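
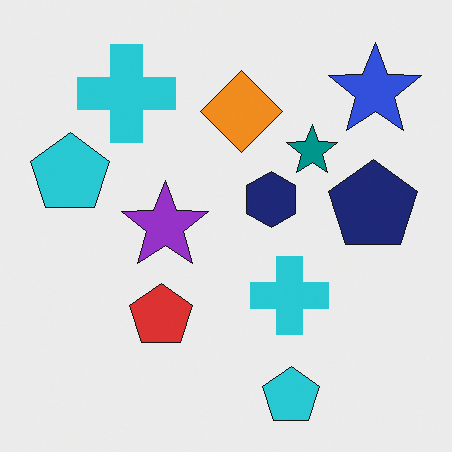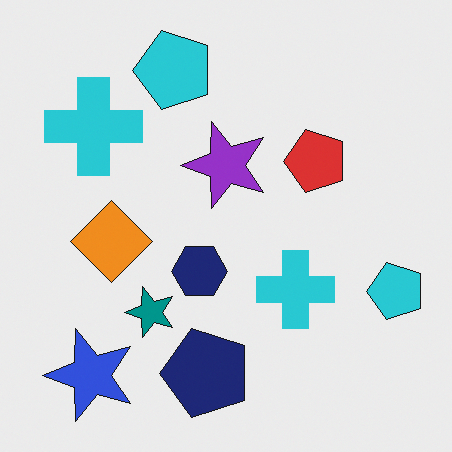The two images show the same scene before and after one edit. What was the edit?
The image was transposed (reflected across the top-left ↔ bottom-right diagonal).

Shapes have swapped their row and column positions — what was in the top-right is now in the bottom-left — a diagonal reflection.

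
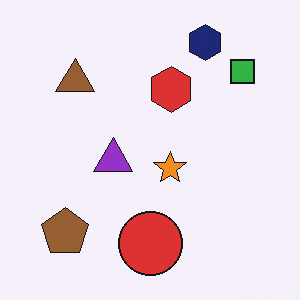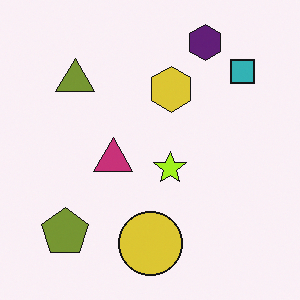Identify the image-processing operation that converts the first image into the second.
The image was hue-shifted slightly.

Every shape's color has rotated by the same amount around the hue wheel — a uniform hue shift.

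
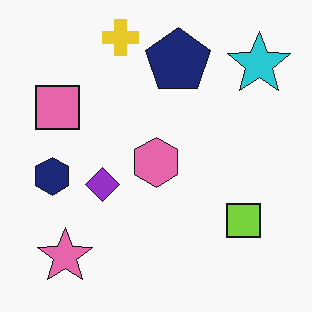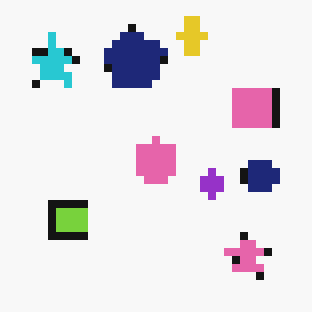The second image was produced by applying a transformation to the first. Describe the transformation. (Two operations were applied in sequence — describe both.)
This is the original image pixelated into visible square blocks, then flipped horizontally (left ↔ right).

Shapes are reduced to large square blocks; fine edges and outlines are lost — a downscale-then-upscale (mosaic) effect. The navy hexagon is in the left of the first image and the right of the second — shapes on opposite sides of the vertical midline have swapped in a mirror flip.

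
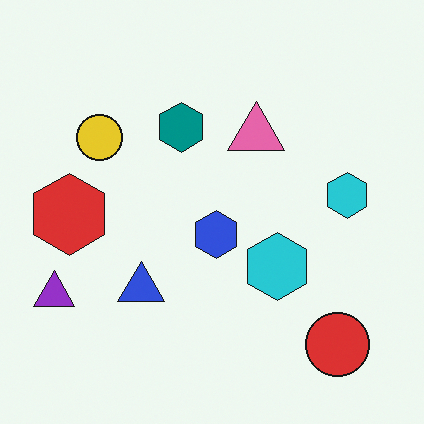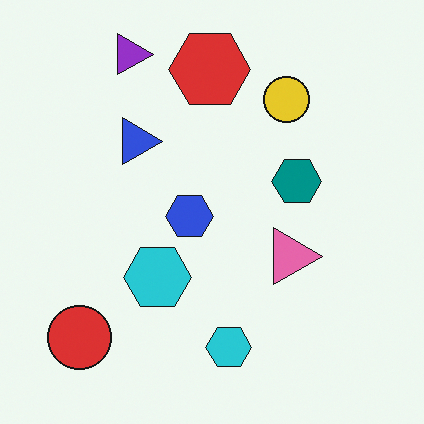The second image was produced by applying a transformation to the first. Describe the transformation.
The image was rotated 90° clockwise.

The red circle sits in the bottom-right of the first image and the bottom-left of the second — consistent with a whole-image 90° clockwise rotation.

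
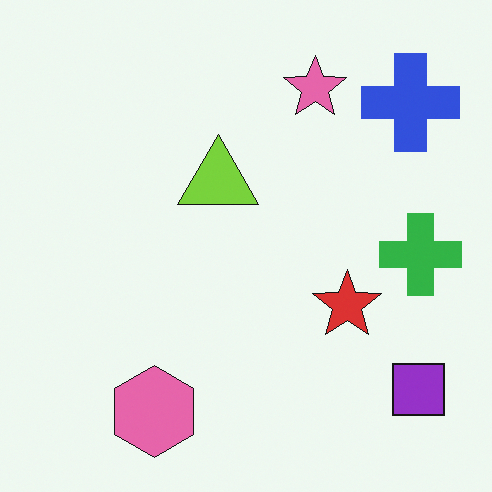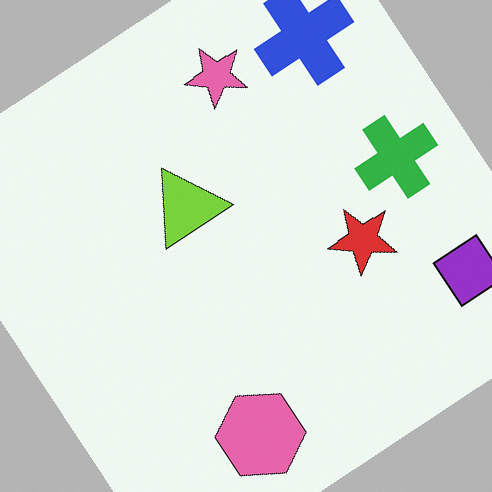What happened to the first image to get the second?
This is the original image rotated counter-clockwise by a large amount — several tens of degrees.

Every shape is tilted by the same angle and the image corners show triangular fill wedges — a whole-image rotation by a non-right angle.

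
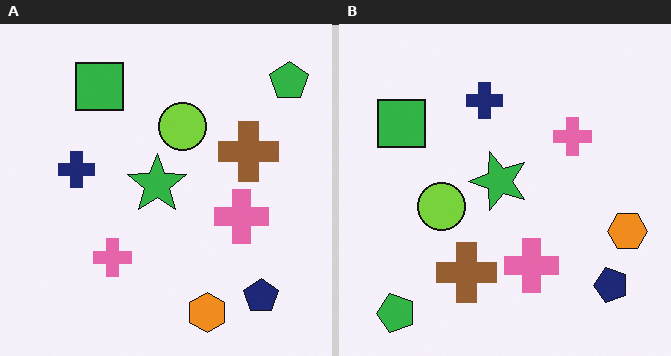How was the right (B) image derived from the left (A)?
The right (B) image is the left (A) transposed (reflected across the top-left ↔ bottom-right diagonal).

Shapes have swapped their row and column positions — what was in the top-right is now in the bottom-left — a diagonal reflection.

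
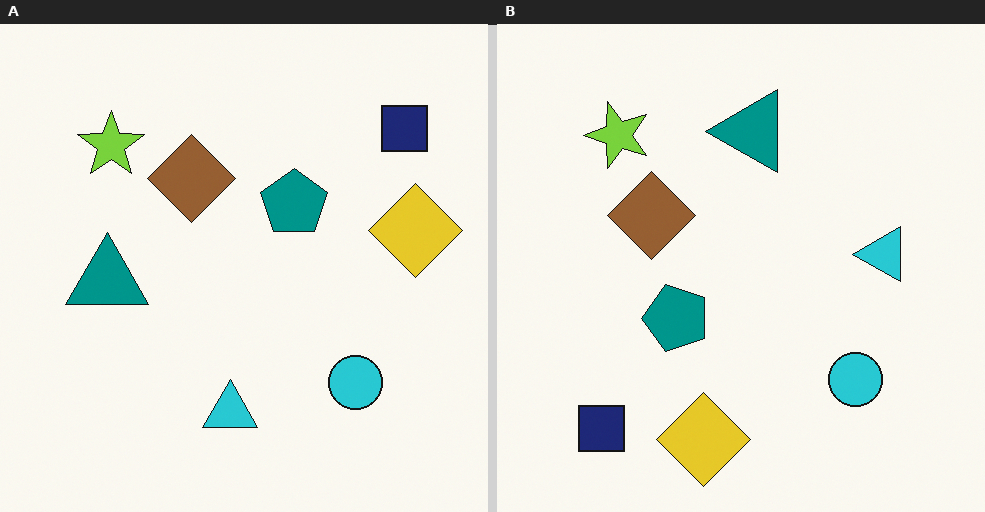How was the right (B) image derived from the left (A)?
The transformation is: transposed (reflected across the top-left ↔ bottom-right diagonal).

Shapes have swapped their row and column positions — what was in the top-right is now in the bottom-left — a diagonal reflection.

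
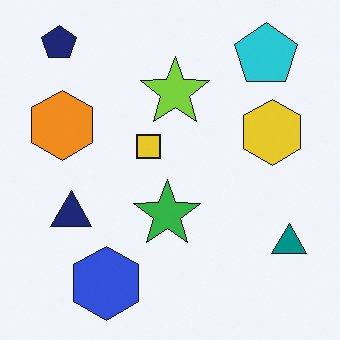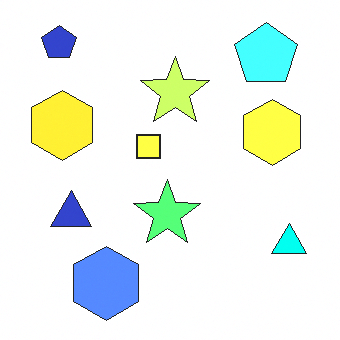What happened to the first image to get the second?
This is the original image substantially brightened.

Every pixel — background and shapes alike — is uniformly brightened.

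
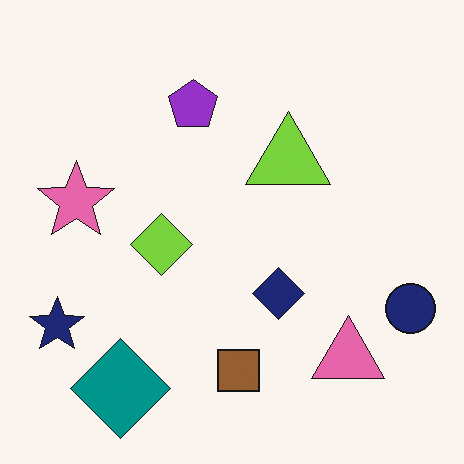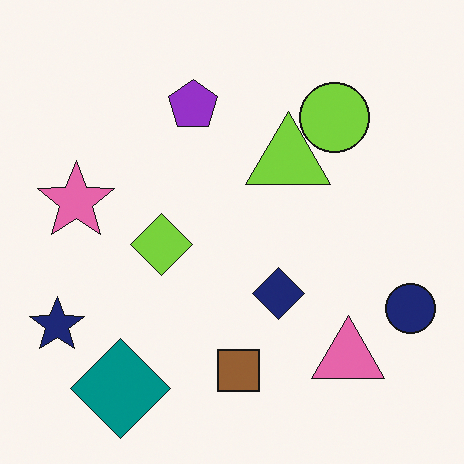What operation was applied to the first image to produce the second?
It was overlaid with an additional lime circle.

A lime circle appears in the second image that is absent from the first.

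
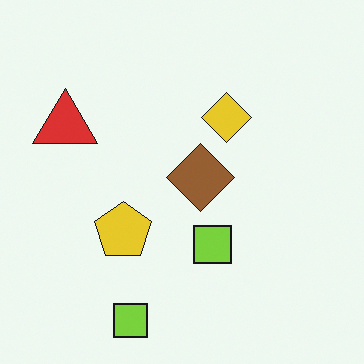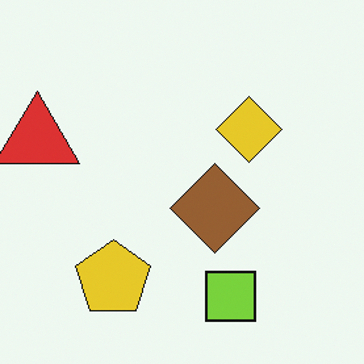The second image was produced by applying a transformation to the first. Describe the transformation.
The second image is the first cropped slightly and scaled back up.

The visible shapes are larger and the field of view is narrower; shapes near the original edges may be partly or wholly outside the frame — a crop-and-rescale.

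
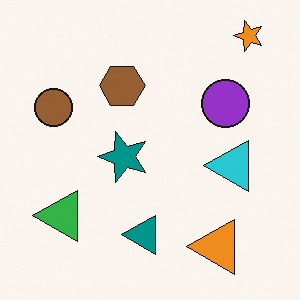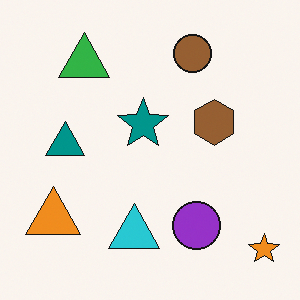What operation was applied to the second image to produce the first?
The first image is the second rotated 90° counter-clockwise.

The orange star sits in the bottom-right of the second image and the top-right of the first — consistent with a whole-image 90° counter-clockwise rotation.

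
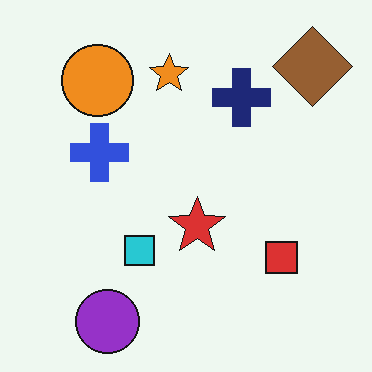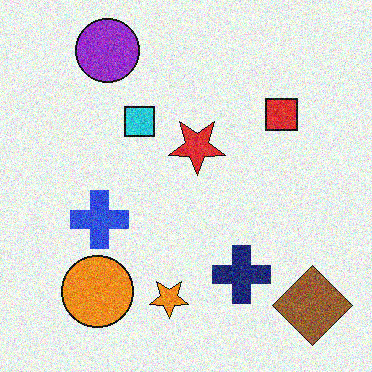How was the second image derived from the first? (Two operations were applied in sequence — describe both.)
This is the original image flipped vertically (top ↔ bottom), then degraded with visible gaussian noise.

The purple circle is in the bottom-left of the first image and the top-left of the second — shapes on opposite sides of the horizontal midline have swapped in a mirror flip. Random speckle covers the whole image, including the flat background.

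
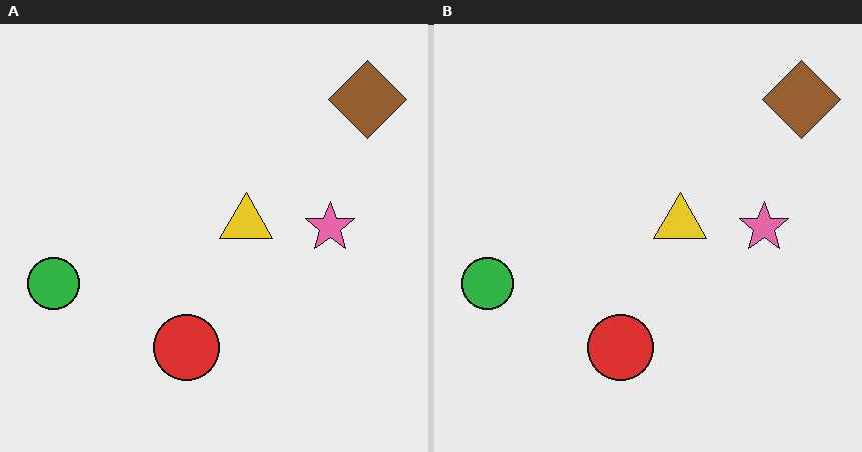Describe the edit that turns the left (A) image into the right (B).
It was given moderate JPEG compression.

Blocky 8×8 compression artifacts appear around shape edges and the flat background shows ringing — characteristic JPEG degradation.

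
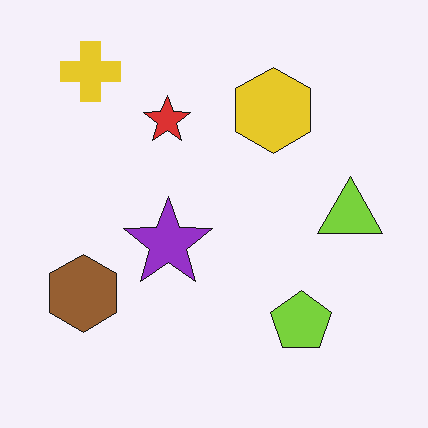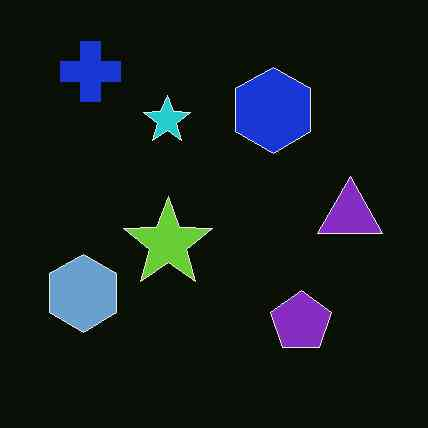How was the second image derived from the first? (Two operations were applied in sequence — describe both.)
Color-inverted (negative), then JPEG-compressed with visible artifacts.

The light background has become dark and every shape's color is its complement — a photographic negative. Blocky 8×8 compression artifacts appear around shape edges and the flat background shows ringing — characteristic JPEG degradation.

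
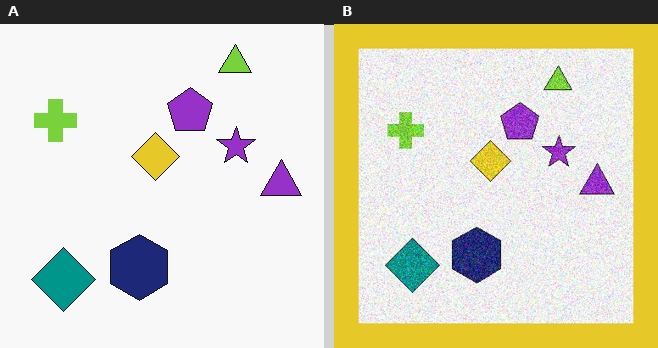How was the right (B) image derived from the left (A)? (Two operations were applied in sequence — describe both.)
The image was degraded with heavy additive noise, then framed with a yellow border.

Random speckle covers the whole image, including the flat background. A solid yellow frame runs around the edge of the right (B) image, with the content slightly shrunk inside it.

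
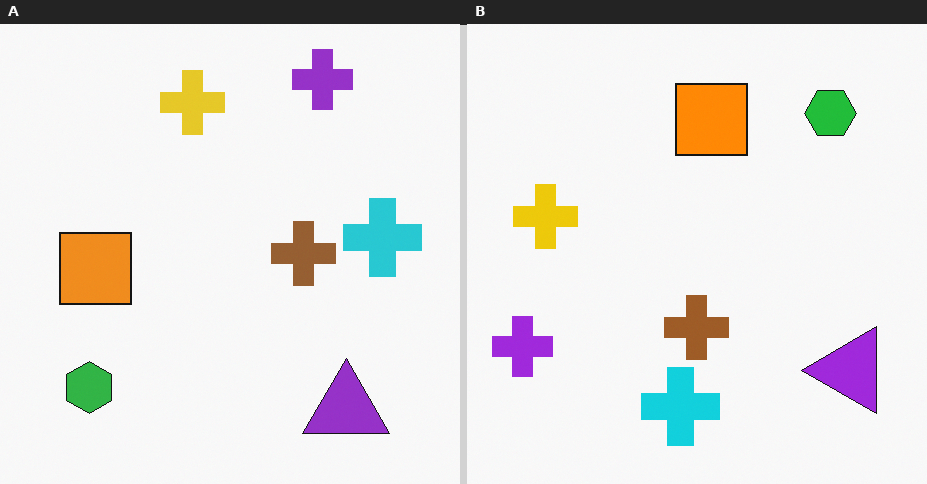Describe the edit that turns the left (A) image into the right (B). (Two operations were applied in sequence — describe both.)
Transposed (reflected across the top-left ↔ bottom-right diagonal), then slightly oversaturated.

Shapes have swapped their row and column positions — what was in the top-right is now in the bottom-left — a diagonal reflection. All colors are more vivid — a global saturation change.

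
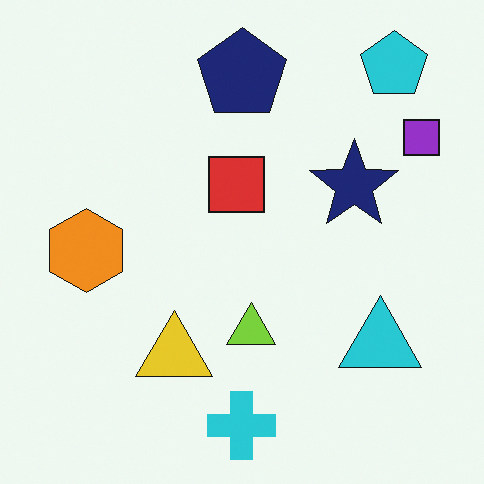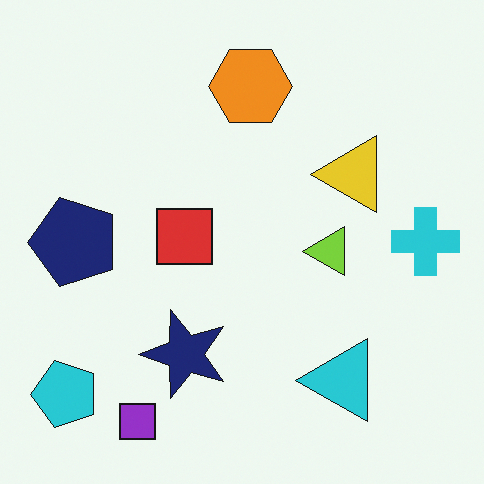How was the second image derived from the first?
The second image is the first transposed (reflected across the top-left ↔ bottom-right diagonal).

Shapes have swapped their row and column positions — what was in the top-right is now in the bottom-left — a diagonal reflection.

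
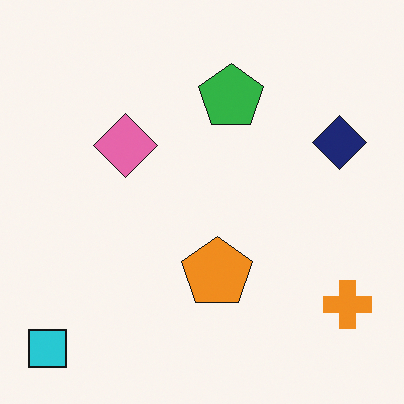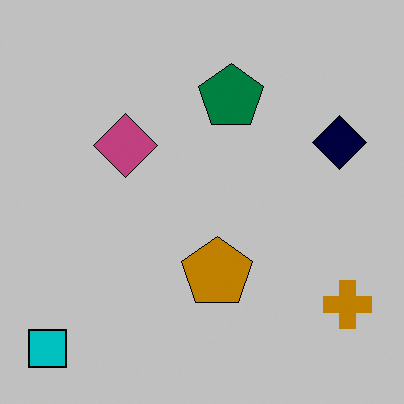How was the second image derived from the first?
This is the original image aggressively posterized.

Each flat color has snapped to a coarser quantized level — most visibly, the near-white background has dropped to a flat grey.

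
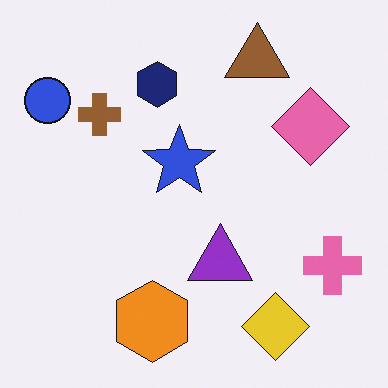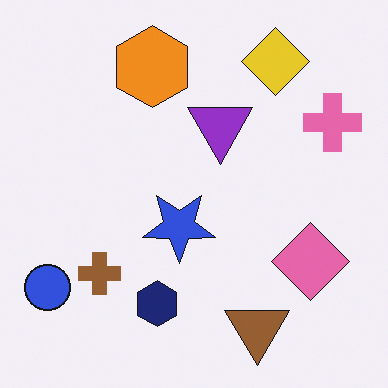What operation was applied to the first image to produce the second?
Flipped vertically (top ↔ bottom).

The brown triangle is in the top of the first image and the bottom of the second — shapes on opposite sides of the horizontal midline have swapped in a mirror flip.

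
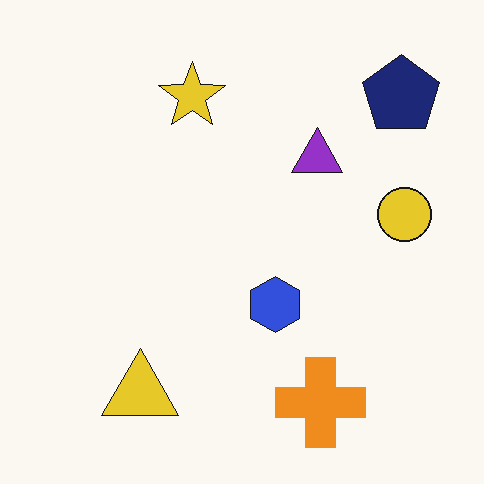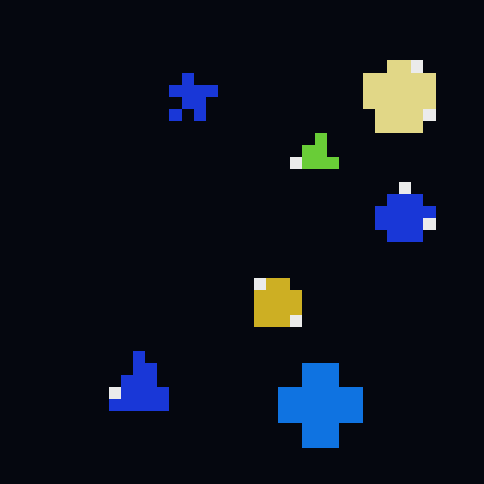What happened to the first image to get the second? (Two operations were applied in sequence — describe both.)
Coarsely pixelated, then color-inverted (negative).

Shapes are reduced to large square blocks; fine edges and outlines are lost — a downscale-then-upscale (mosaic) effect. The light background has become dark and every shape's color is its complement — a photographic negative.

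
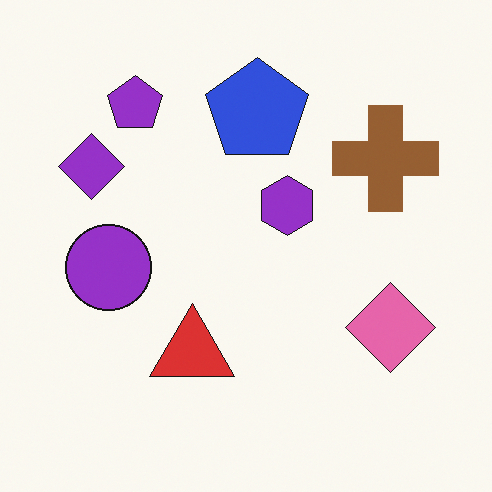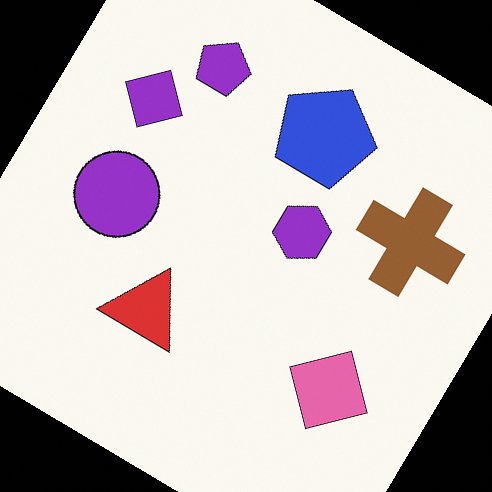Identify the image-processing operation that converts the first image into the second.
This is the original image rotated clockwise by a large amount — several tens of degrees.

Every shape is tilted by the same angle and the image corners show triangular fill wedges — a whole-image rotation by a non-right angle.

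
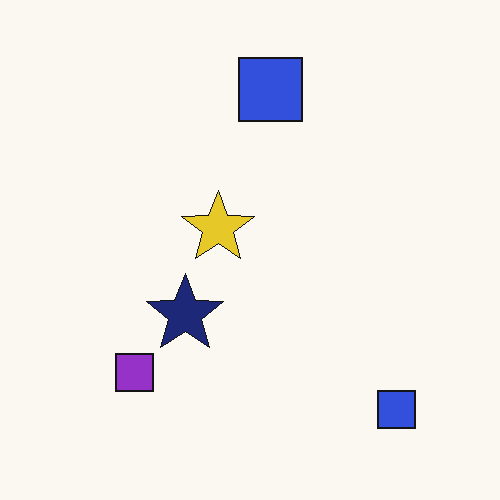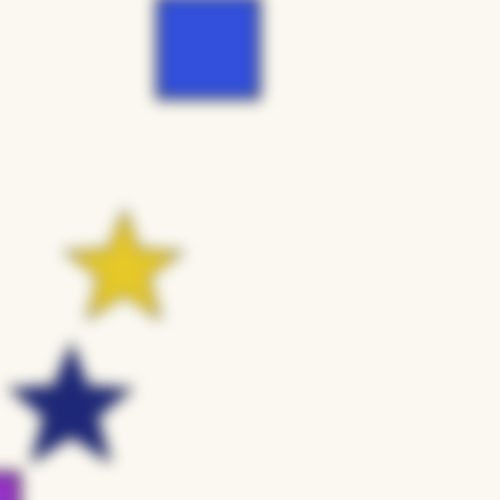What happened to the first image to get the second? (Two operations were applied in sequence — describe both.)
It was moderately blurred, then cropped slightly and scaled back up.

Shape edges and outlines are uniformly softened across the whole image. The visible shapes are larger and the field of view is narrower; shapes near the original edges may be partly or wholly outside the frame — a crop-and-rescale.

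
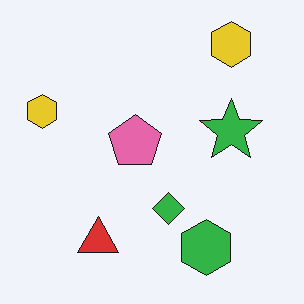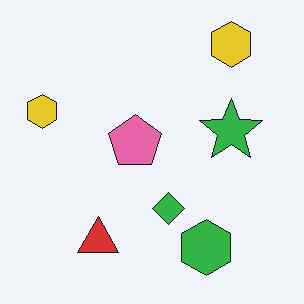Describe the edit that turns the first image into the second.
Given moderate JPEG compression.

Blocky 8×8 compression artifacts appear around shape edges and the flat background shows ringing — characteristic JPEG degradation.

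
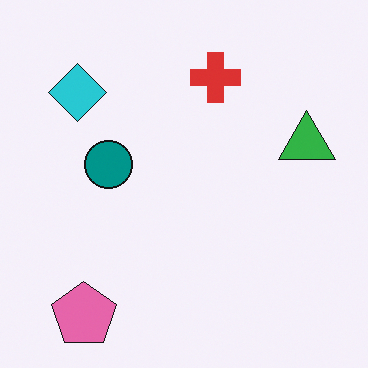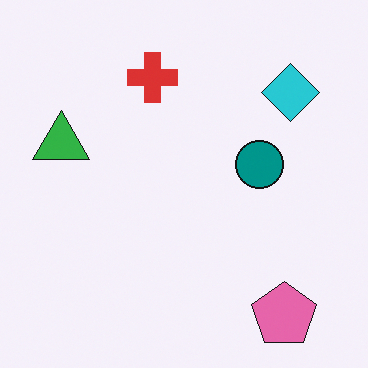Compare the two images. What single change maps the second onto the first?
The transformation is: flipped horizontally (left ↔ right).

The green triangle is in the left of the second image and the right of the first — shapes on opposite sides of the vertical midline have swapped in a mirror flip.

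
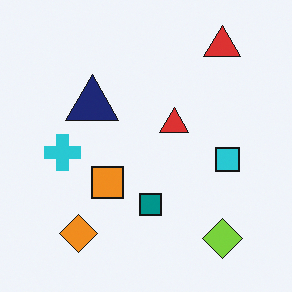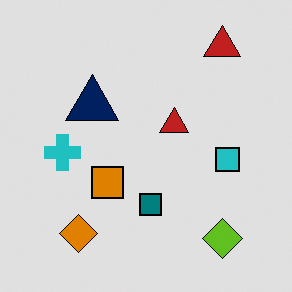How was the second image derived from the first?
The transformation is: moderately posterized.

Each flat color has snapped to a coarser quantized level — most visibly, the near-white background has dropped to a flat grey.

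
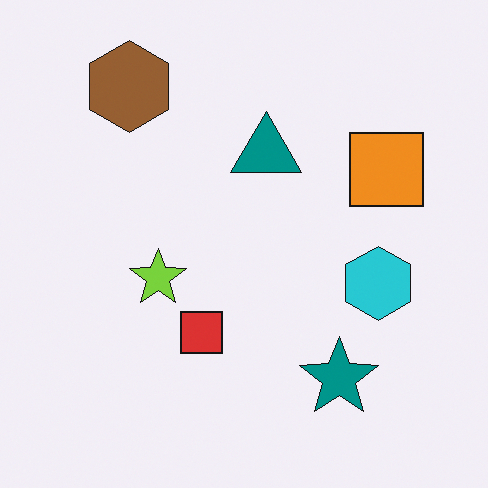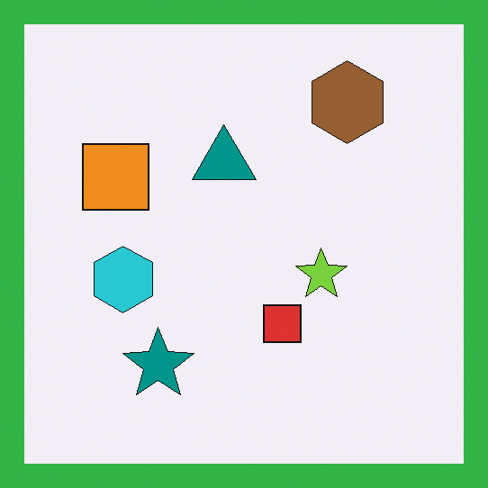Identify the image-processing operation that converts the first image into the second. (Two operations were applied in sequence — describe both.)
The second image is the first flipped horizontally (left ↔ right), then framed with a green border.

The orange square is in the right of the first image and the left of the second — shapes on opposite sides of the vertical midline have swapped in a mirror flip. A solid green frame runs around the edge of the second image, with the content slightly shrunk inside it.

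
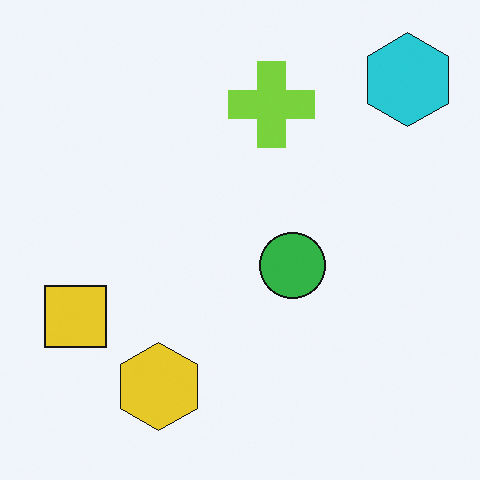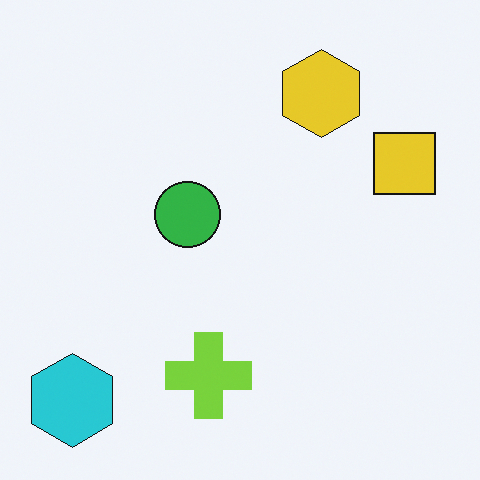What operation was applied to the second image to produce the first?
This is the original image rotated 180°.

The cyan hexagon sits in the bottom-left of the second image and the top-right of the first — consistent with a whole-image 180° rotation.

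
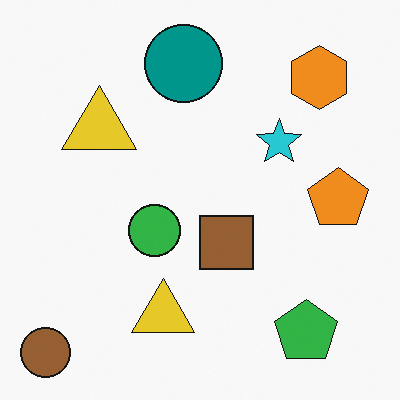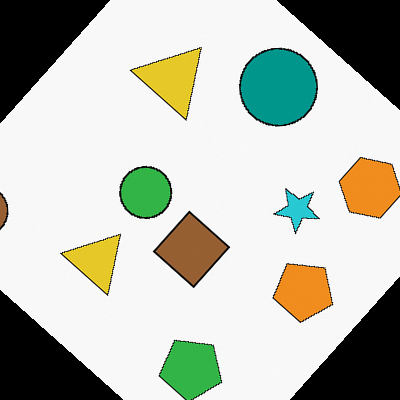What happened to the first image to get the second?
Rotated clockwise by a large amount — several tens of degrees.

Every shape is tilted by the same angle and the image corners show triangular fill wedges — a whole-image rotation by a non-right angle.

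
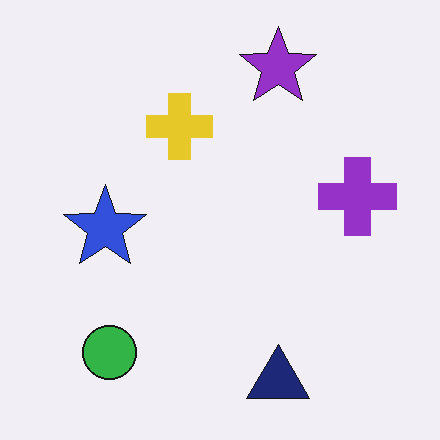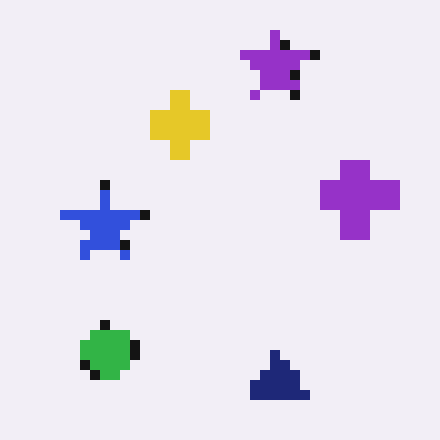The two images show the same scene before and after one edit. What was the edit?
The transformation is: coarsely pixelated.

Shapes are reduced to large square blocks; fine edges and outlines are lost — a downscale-then-upscale (mosaic) effect.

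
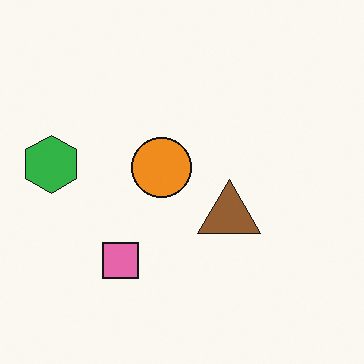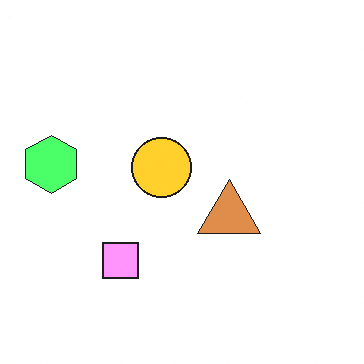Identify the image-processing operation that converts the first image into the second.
The transformation is: noticeably brightened.

Every pixel — background and shapes alike — is uniformly brightened.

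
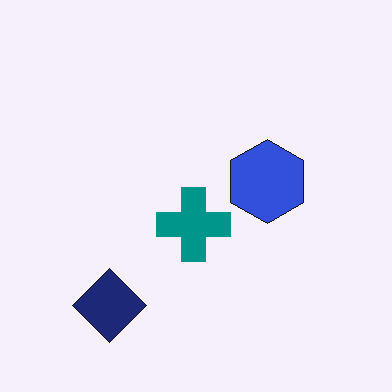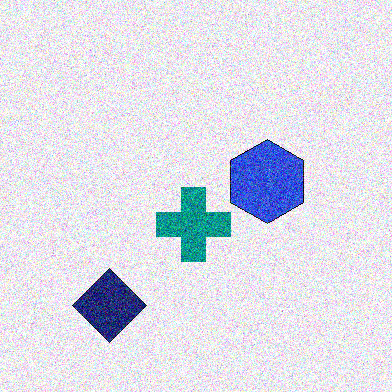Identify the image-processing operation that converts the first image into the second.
The transformation is: degraded with strong gaussian noise.

Random speckle covers the whole image, including the flat background.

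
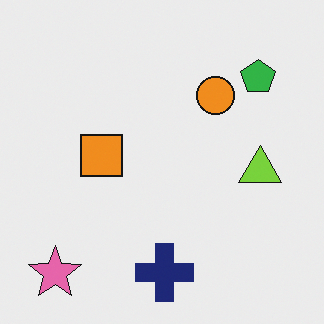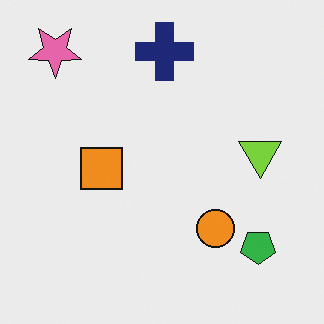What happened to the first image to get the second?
Flipped vertically (top ↔ bottom).

The pink star is in the bottom-left of the first image and the top-left of the second — shapes on opposite sides of the horizontal midline have swapped in a mirror flip.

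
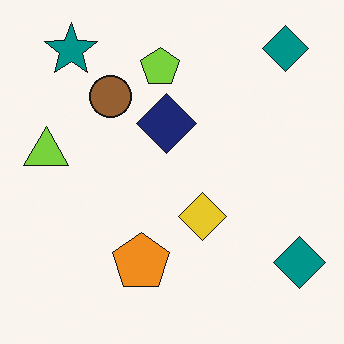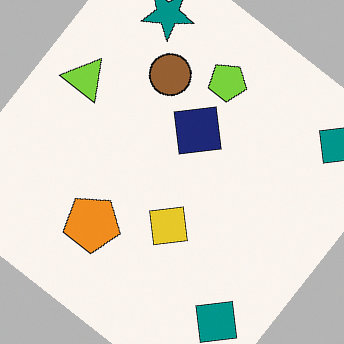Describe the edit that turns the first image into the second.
This is the original image rotated clockwise by a large amount — several tens of degrees.

Every shape is tilted by the same angle and the image corners show triangular fill wedges — a whole-image rotation by a non-right angle.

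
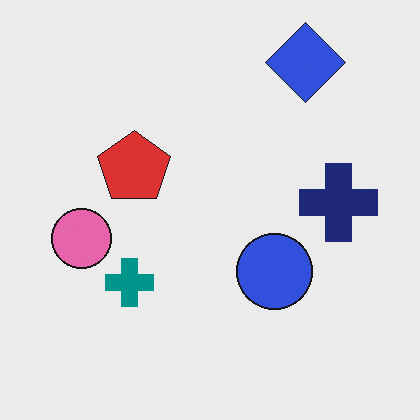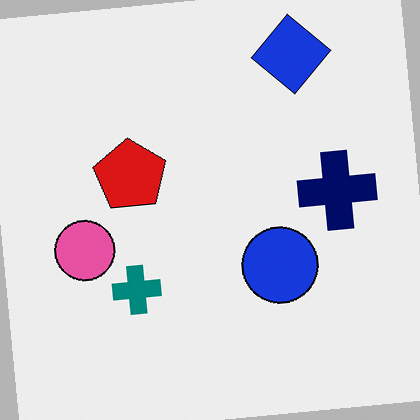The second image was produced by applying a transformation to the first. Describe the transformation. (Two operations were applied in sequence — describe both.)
The transformation is: given slightly increased contrast, then rotated counter-clockwise by a slight angle.

Tones are pushed away from mid-grey across the whole image — a global contrast change. Every shape is tilted by the same angle and the image corners show triangular fill wedges — a whole-image rotation by a non-right angle.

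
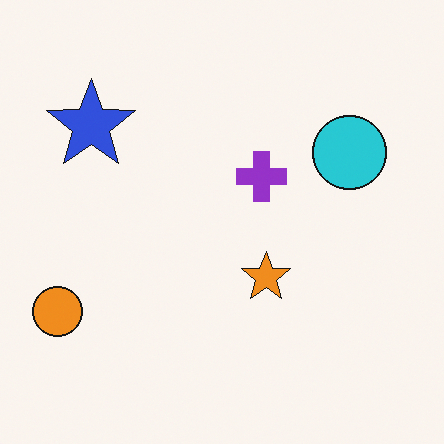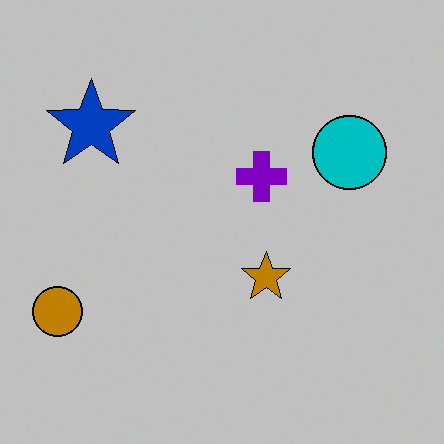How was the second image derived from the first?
Heavily posterized to just a handful of flat colors.

Each flat color has snapped to a coarser quantized level — most visibly, the near-white background has dropped to a flat grey.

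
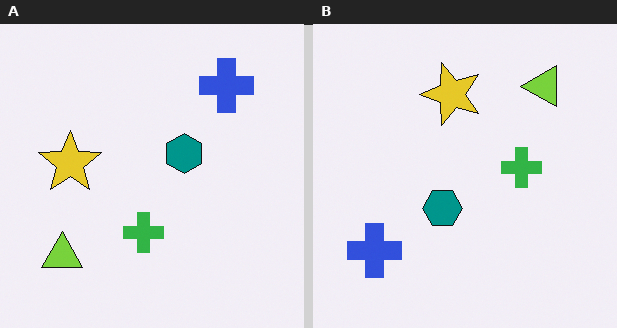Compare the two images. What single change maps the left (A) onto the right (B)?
Transposed (reflected across the top-left ↔ bottom-right diagonal).

Shapes have swapped their row and column positions — what was in the top-right is now in the bottom-left — a diagonal reflection.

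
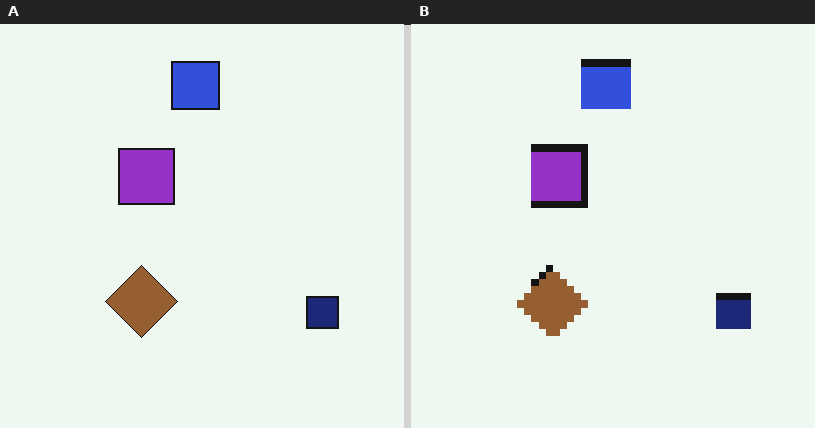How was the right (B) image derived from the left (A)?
This is the original image moderately pixelated.

Shapes are reduced to large square blocks; fine edges and outlines are lost — a downscale-then-upscale (mosaic) effect.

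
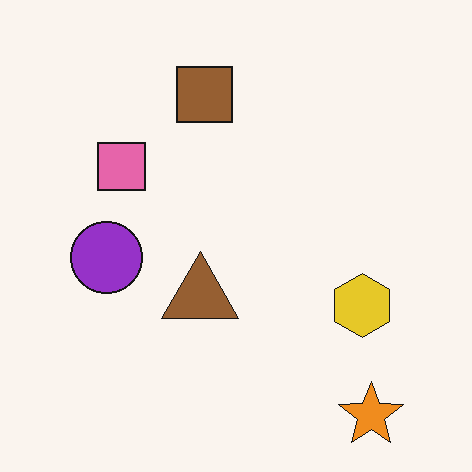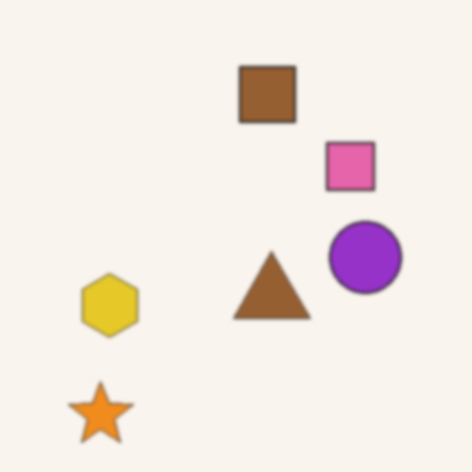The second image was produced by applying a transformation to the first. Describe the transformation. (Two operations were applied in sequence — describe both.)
The transformation is: flipped horizontally (left ↔ right), then slightly softened.

The orange star is in the bottom-right of the first image and the bottom-left of the second — shapes on opposite sides of the vertical midline have swapped in a mirror flip. Shape edges and outlines are uniformly softened across the whole image.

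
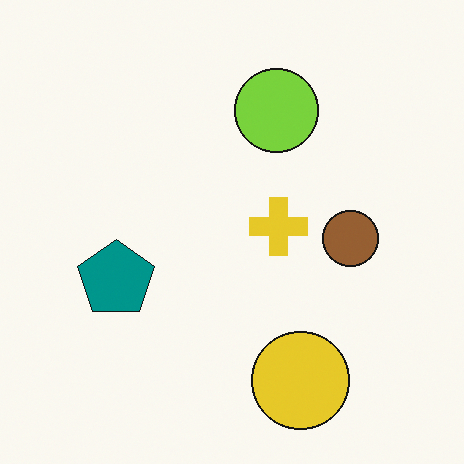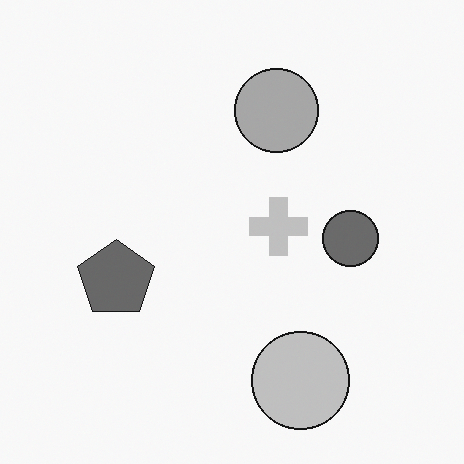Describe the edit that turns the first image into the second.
The second image is the first converted to grayscale.

All color is removed — every shape is now a shade of grey.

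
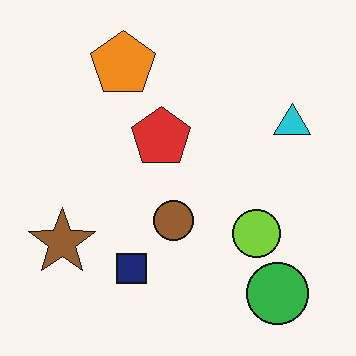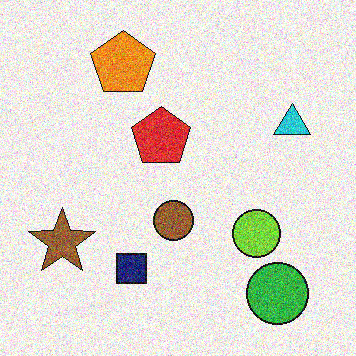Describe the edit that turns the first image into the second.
The image was degraded with a thick layer of grain.

Random speckle covers the whole image, including the flat background.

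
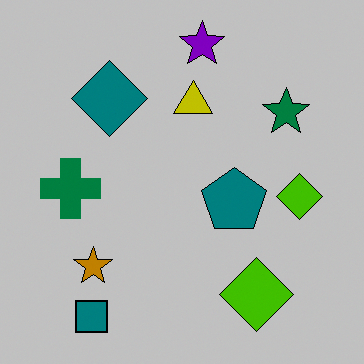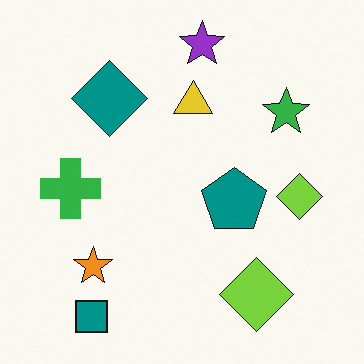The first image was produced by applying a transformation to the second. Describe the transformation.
The image was aggressively posterized.

Each flat color has snapped to a coarser quantized level — most visibly, the near-white background has dropped to a flat grey.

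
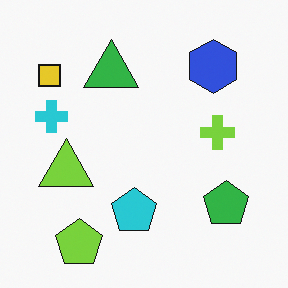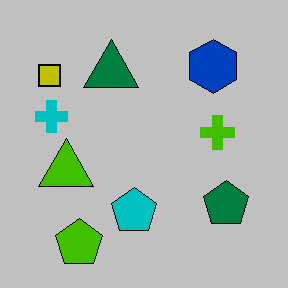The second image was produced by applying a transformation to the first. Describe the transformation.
The image was aggressively posterized.

Each flat color has snapped to a coarser quantized level — most visibly, the near-white background has dropped to a flat grey.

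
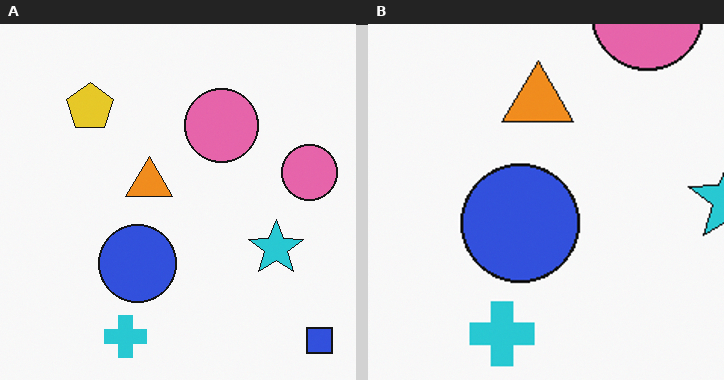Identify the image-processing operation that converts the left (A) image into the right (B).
This is the original image cropped slightly and scaled back up.

The visible shapes are larger and the field of view is narrower; shapes near the original edges may be partly or wholly outside the frame — a crop-and-rescale.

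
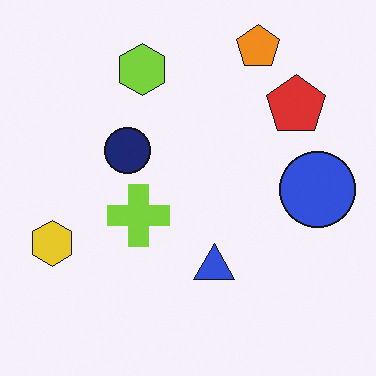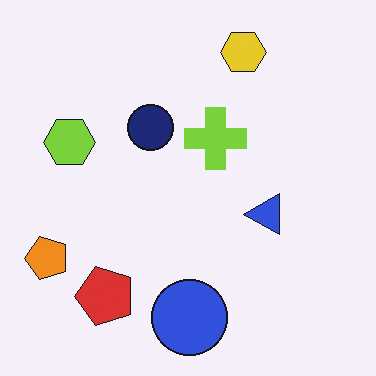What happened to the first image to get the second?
Transposed (reflected across the top-left ↔ bottom-right diagonal).

Shapes have swapped their row and column positions — what was in the top-right is now in the bottom-left — a diagonal reflection.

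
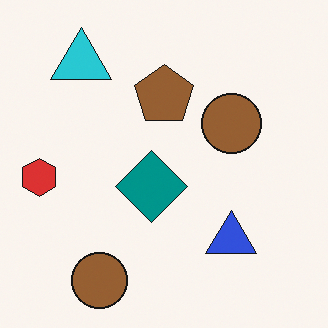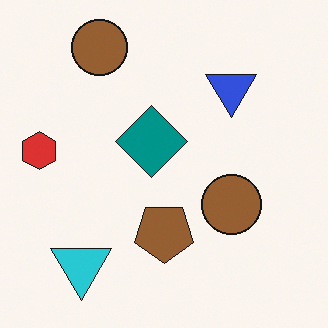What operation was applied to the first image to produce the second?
The transformation is: flipped vertically (top ↔ bottom).

The cyan triangle is in the top-left of the first image and the bottom-left of the second — shapes on opposite sides of the horizontal midline have swapped in a mirror flip.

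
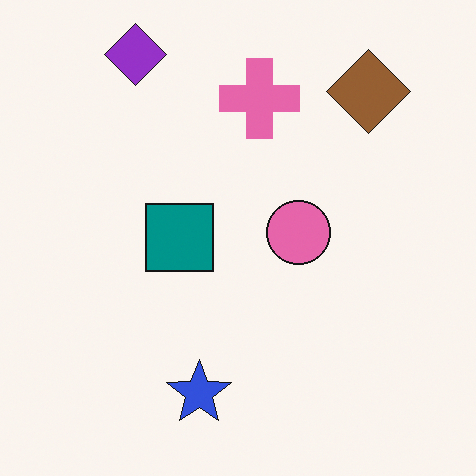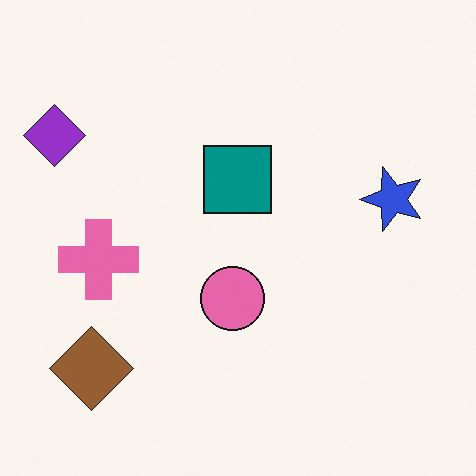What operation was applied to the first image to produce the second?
This is the original image transposed (reflected across the top-left ↔ bottom-right diagonal).

Shapes have swapped their row and column positions — what was in the top-right is now in the bottom-left — a diagonal reflection.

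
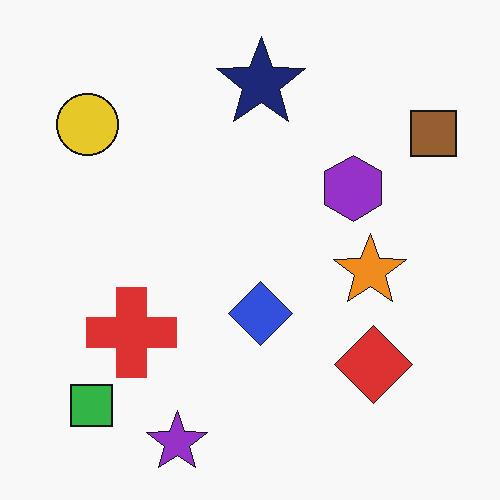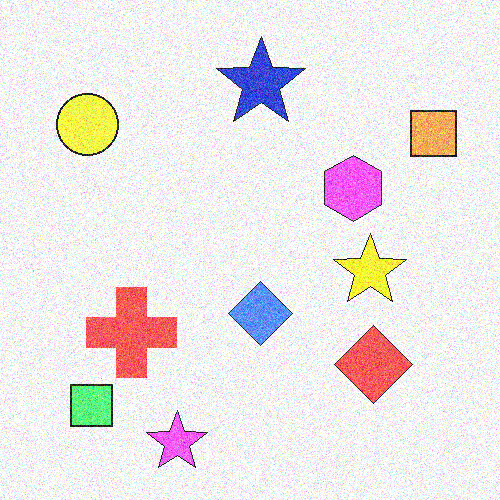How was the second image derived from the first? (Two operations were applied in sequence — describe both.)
It was brightened a lot, then degraded with a thick layer of grain.

Every pixel — background and shapes alike — is uniformly brightened. Random speckle covers the whole image, including the flat background.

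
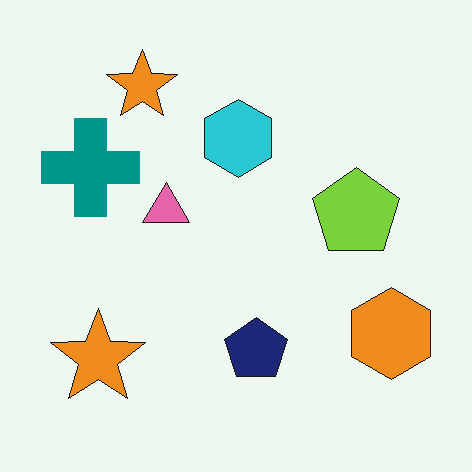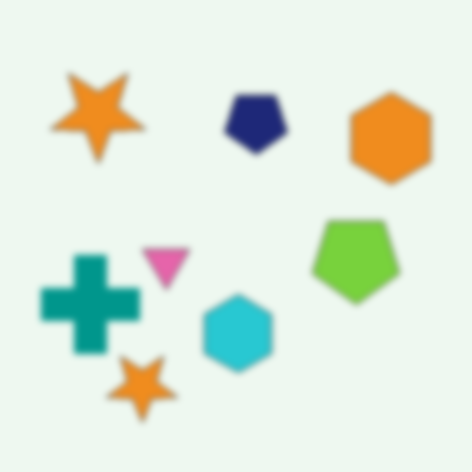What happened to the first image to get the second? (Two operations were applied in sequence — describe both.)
This is the original image moderately blurred, then flipped vertically (top ↔ bottom).

Shape edges and outlines are uniformly softened across the whole image. The navy pentagon is in the bottom of the first image and the top of the second — shapes on opposite sides of the horizontal midline have swapped in a mirror flip.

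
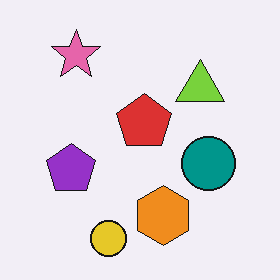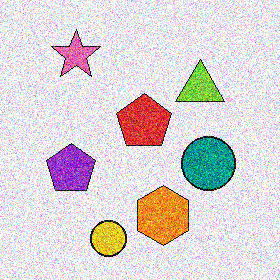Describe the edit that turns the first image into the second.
The transformation is: degraded with a thick layer of grain.

Random speckle covers the whole image, including the flat background.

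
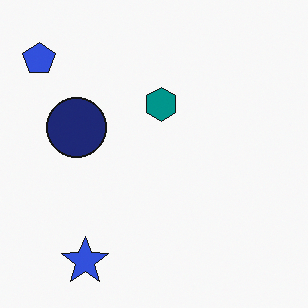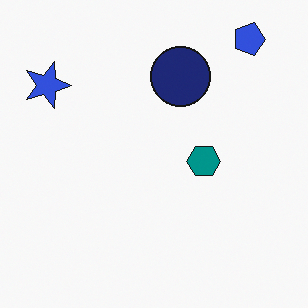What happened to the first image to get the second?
The second image is the first rotated 90° clockwise.

The blue pentagon sits in the top-left of the first image and the top-right of the second — consistent with a whole-image 90° clockwise rotation.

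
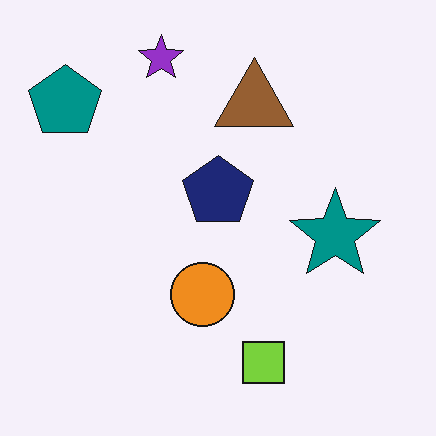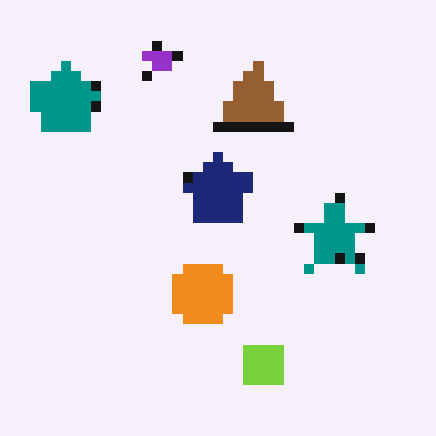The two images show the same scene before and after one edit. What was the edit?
The transformation is: heavily pixelated into large blocks.

Shapes are reduced to large square blocks; fine edges and outlines are lost — a downscale-then-upscale (mosaic) effect.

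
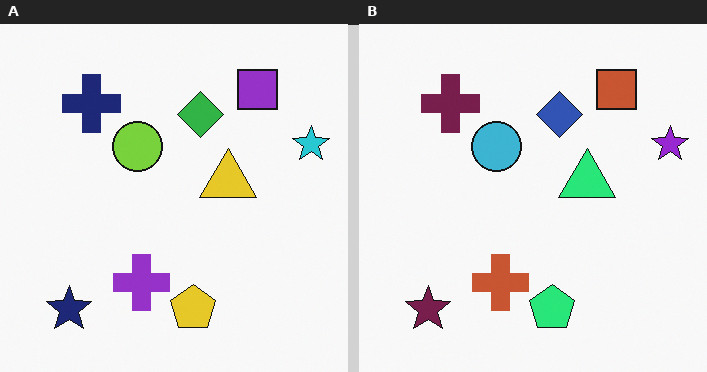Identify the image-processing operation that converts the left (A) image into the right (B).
It was hue-shifted through roughly a third of the color wheel.

Every shape's color has rotated by the same amount around the hue wheel — a uniform hue shift.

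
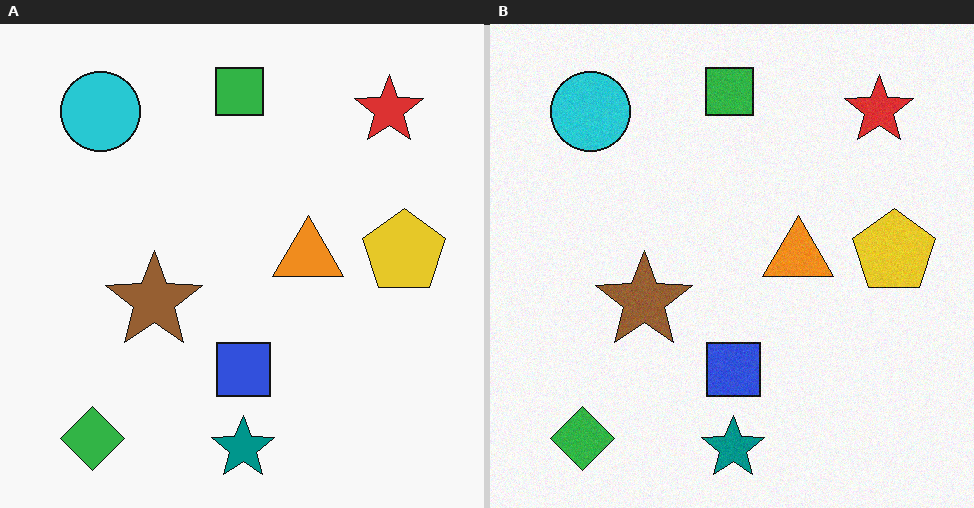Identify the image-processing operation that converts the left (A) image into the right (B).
The right (B) image is the left (A) degraded with light additive noise.

Random speckle covers the whole image, including the flat background.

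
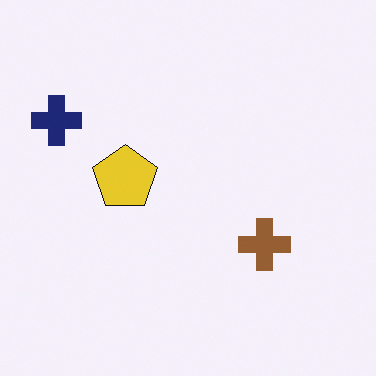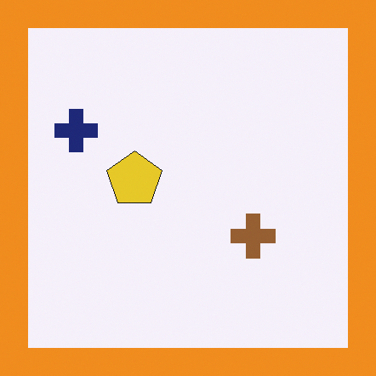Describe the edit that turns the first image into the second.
The second image is the first framed with a orange border.

A solid orange frame runs around the edge of the second image, with the content slightly shrunk inside it.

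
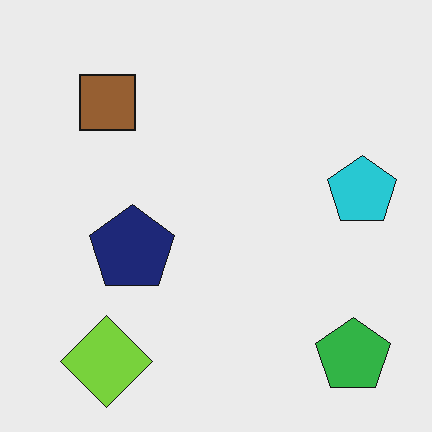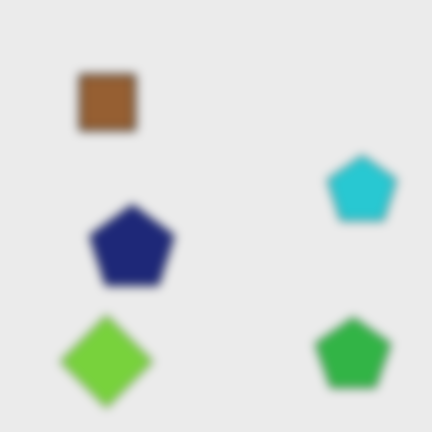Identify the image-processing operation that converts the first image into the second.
It was heavily blurred.

Shape edges and outlines are uniformly softened across the whole image.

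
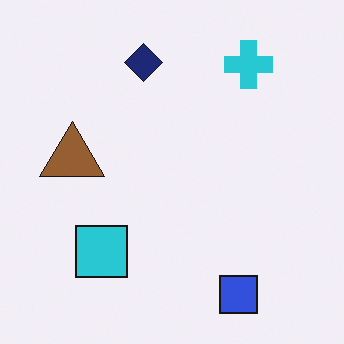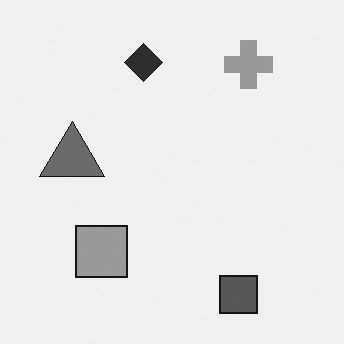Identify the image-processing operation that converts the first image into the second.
The second image is the first converted to grayscale.

All color is removed — every shape is now a shade of grey.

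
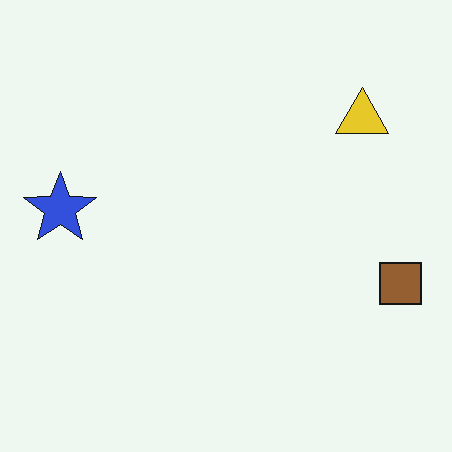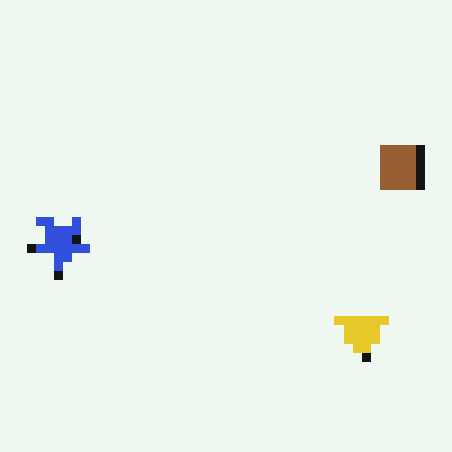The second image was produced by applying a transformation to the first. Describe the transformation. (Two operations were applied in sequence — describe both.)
The image was flipped vertically (top ↔ bottom), then coarsely pixelated.

The yellow triangle is in the top-right of the first image and the bottom-right of the second — shapes on opposite sides of the horizontal midline have swapped in a mirror flip. Shapes are reduced to large square blocks; fine edges and outlines are lost — a downscale-then-upscale (mosaic) effect.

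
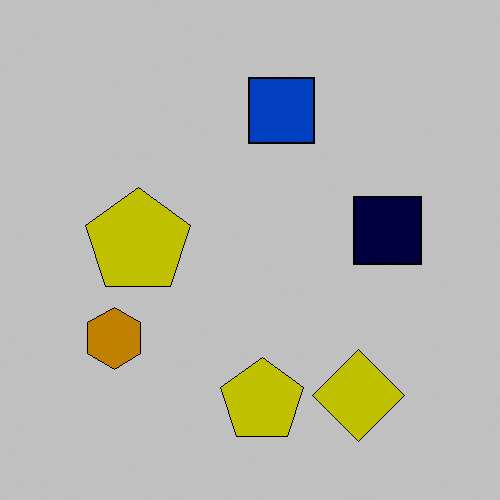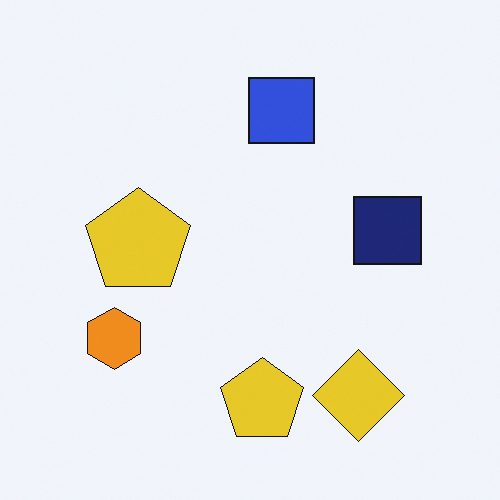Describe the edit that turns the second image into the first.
The first image is the second heavily posterized to just a handful of flat colors.

Each flat color has snapped to a coarser quantized level — most visibly, the near-white background has dropped to a flat grey.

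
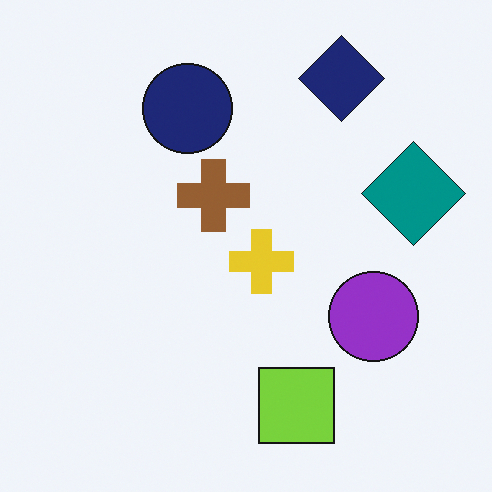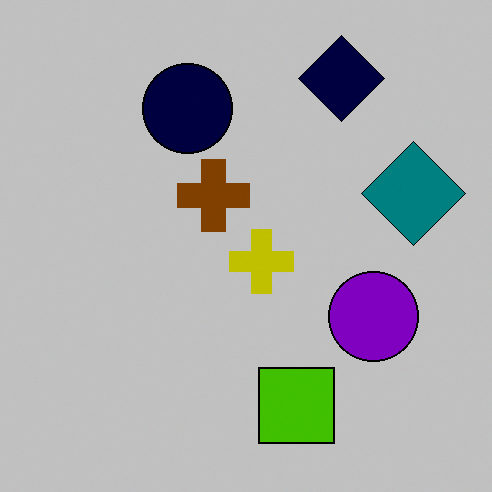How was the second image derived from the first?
The second image is the first aggressively posterized.

Each flat color has snapped to a coarser quantized level — most visibly, the near-white background has dropped to a flat grey.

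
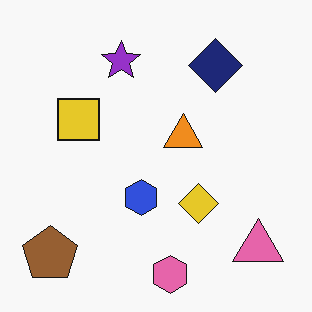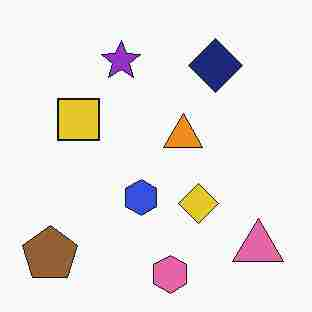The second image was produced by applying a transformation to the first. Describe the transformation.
The image was heavily JPEG-compressed with obvious blocking artifacts.

Blocky 8×8 compression artifacts appear around shape edges and the flat background shows ringing — characteristic JPEG degradation.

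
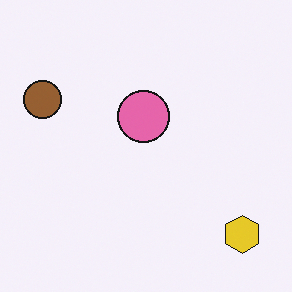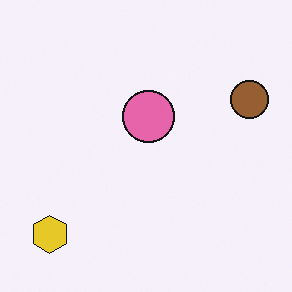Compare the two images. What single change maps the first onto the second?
The transformation is: flipped horizontally (left ↔ right).

The brown circle is in the left of the first image and the right of the second — shapes on opposite sides of the vertical midline have swapped in a mirror flip.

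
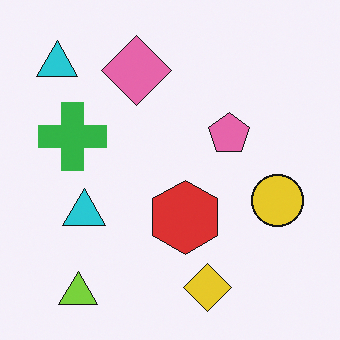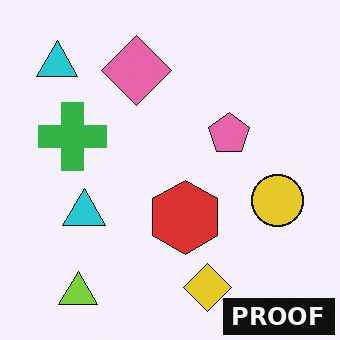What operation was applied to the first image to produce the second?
The transformation is: watermarked with the text "PROOF" in the lower-right corner.

A dark label reading "PROOF" appears in the lower-right corner.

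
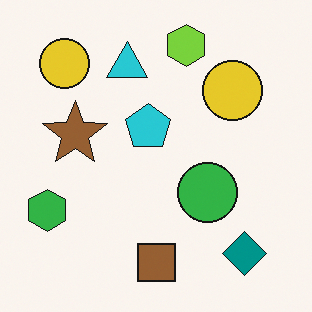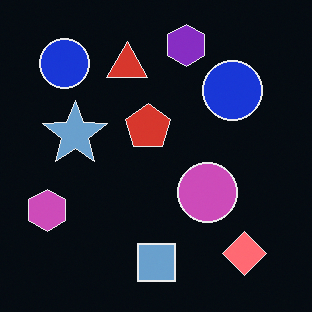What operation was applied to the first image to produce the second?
It was color-inverted (negative).

The light background has become dark and every shape's color is its complement — a photographic negative.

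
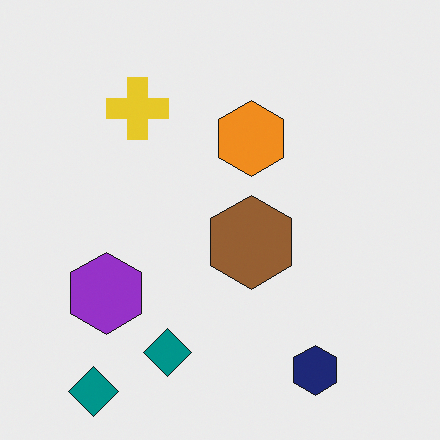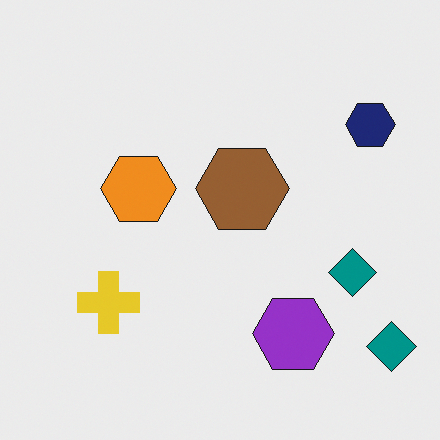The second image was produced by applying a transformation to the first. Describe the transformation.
The second image is the first rotated 90° counter-clockwise.

The navy hexagon sits in the bottom-right of the first image and the top-right of the second — consistent with a whole-image 90° counter-clockwise rotation.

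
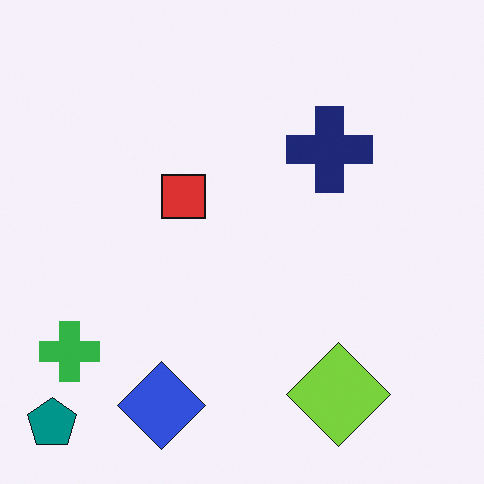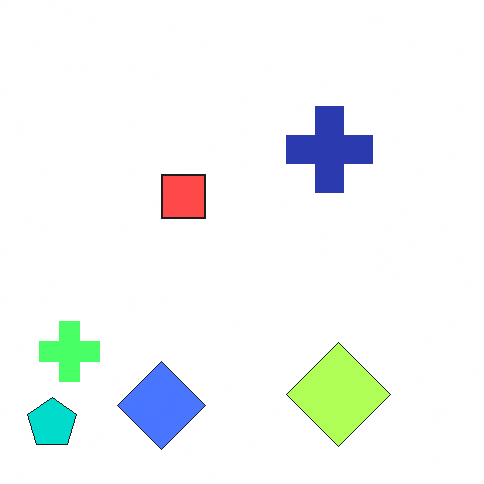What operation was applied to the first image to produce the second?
Substantially brightened.

Every pixel — background and shapes alike — is uniformly brightened.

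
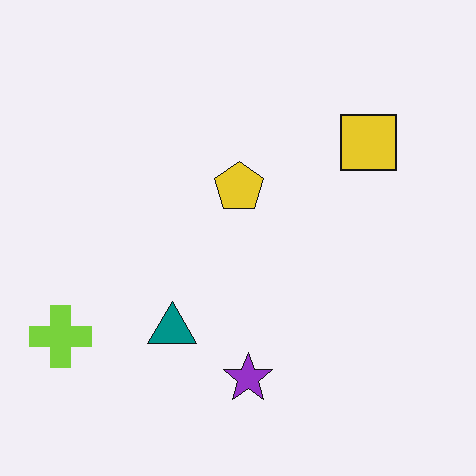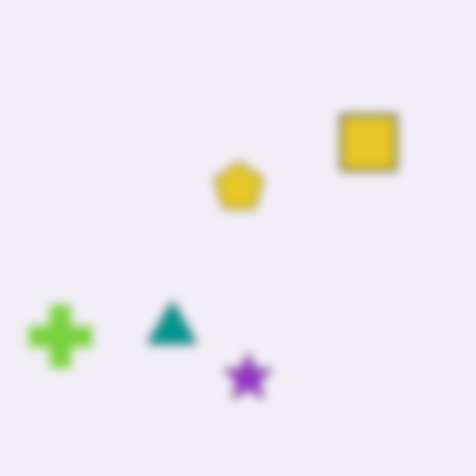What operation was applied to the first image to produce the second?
It was strongly gaussian-blurred.

Shape edges and outlines are uniformly softened across the whole image.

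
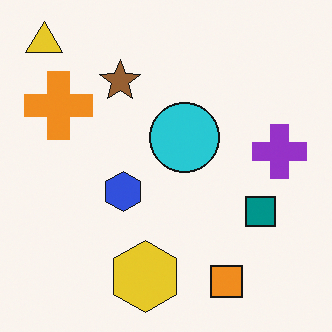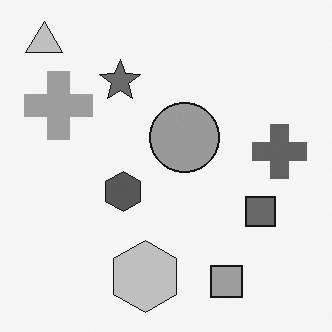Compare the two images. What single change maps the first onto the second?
The second image is the first converted to grayscale.

All color is removed — every shape is now a shade of grey.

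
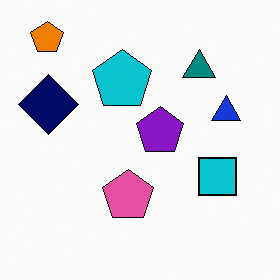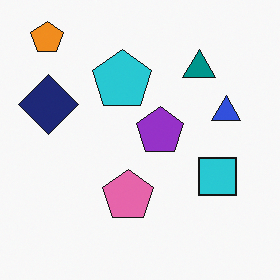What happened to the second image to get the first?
This is the original image given slightly increased contrast.

Tones are pushed away from mid-grey across the whole image — a global contrast change.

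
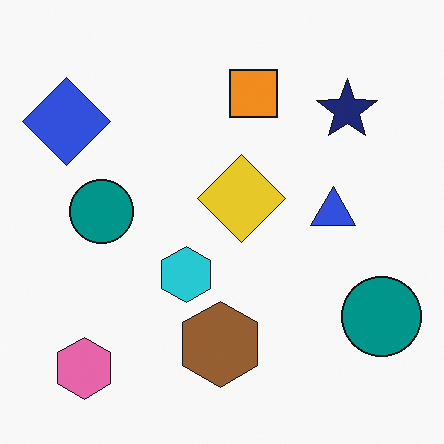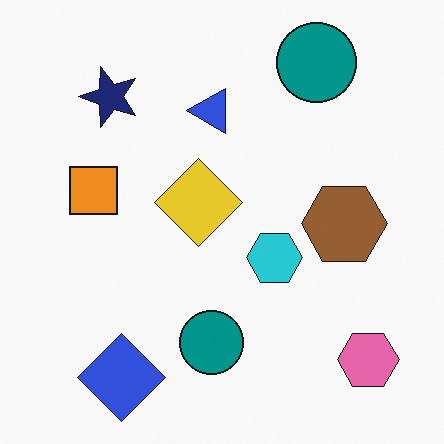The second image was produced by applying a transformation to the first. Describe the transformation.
The second image is the first rotated 90° counter-clockwise.

The pink hexagon sits in the bottom-left of the first image and the bottom-right of the second — consistent with a whole-image 90° counter-clockwise rotation.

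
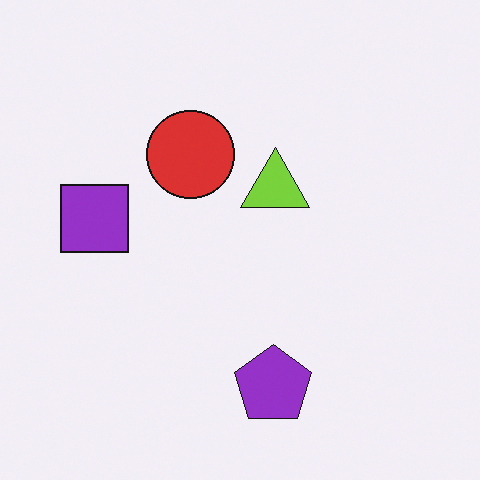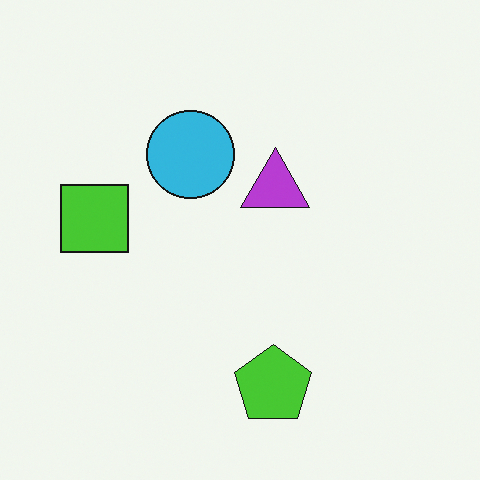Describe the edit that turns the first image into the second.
The transformation is: hue-shifted by a large amount.

Every shape's color has rotated by the same amount around the hue wheel — a uniform hue shift.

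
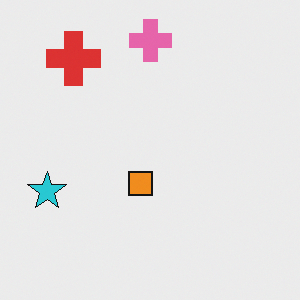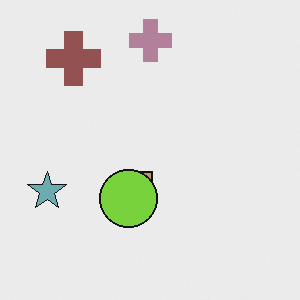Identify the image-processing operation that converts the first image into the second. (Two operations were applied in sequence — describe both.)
Made much more muted (saturation change), then overlaid with an additional lime circle.

All colors are more muted and greyish — a global saturation change. A lime circle appears in the second image that is absent from the first.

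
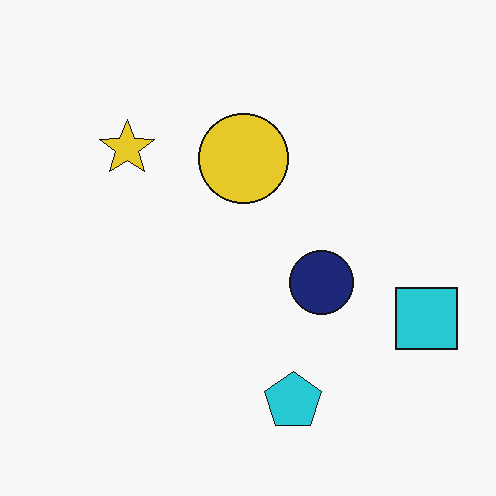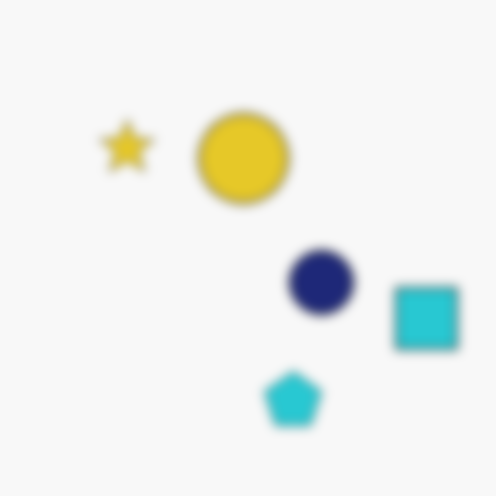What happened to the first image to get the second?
The image was heavily blurred.

Shape edges and outlines are uniformly softened across the whole image.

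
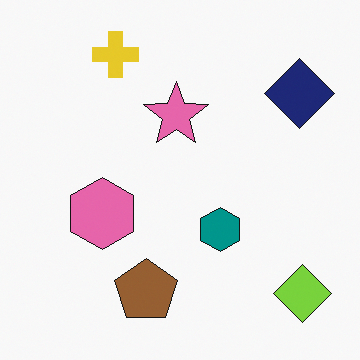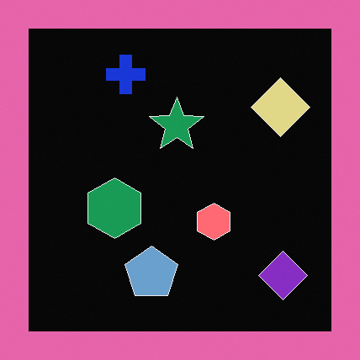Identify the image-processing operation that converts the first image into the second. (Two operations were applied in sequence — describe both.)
Color-inverted (negative), then framed with a pink border.

The light background has become dark and every shape's color is its complement — a photographic negative. A solid pink frame runs around the edge of the second image, with the content slightly shrunk inside it.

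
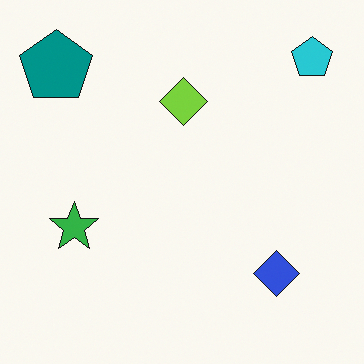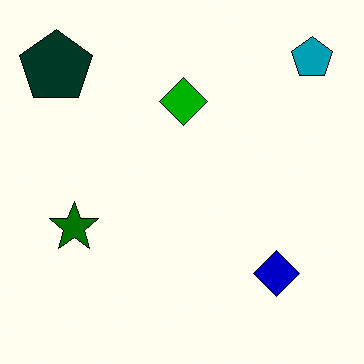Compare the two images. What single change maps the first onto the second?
The second image is the first given much higher contrast.

Tones are pushed away from mid-grey across the whole image — a global contrast change.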